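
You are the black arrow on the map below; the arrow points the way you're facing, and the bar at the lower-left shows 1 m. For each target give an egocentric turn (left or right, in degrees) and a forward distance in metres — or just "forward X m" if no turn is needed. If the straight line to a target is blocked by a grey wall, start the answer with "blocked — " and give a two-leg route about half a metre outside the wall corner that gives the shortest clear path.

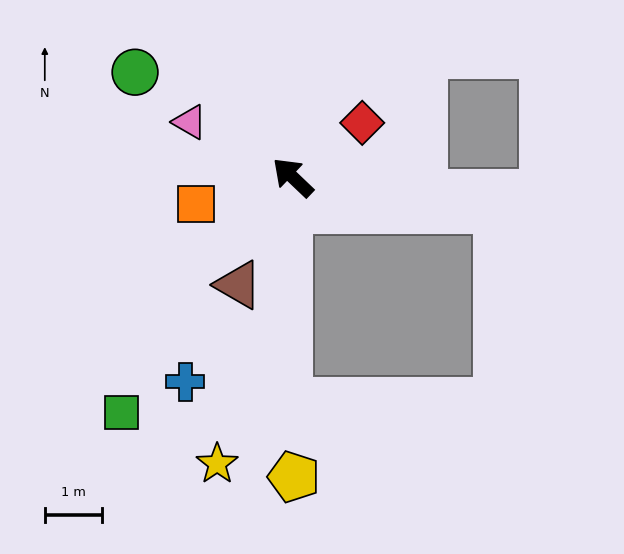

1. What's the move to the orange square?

turn left 59°, forward 1.7 m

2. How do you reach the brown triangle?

turn left 107°, forward 2.1 m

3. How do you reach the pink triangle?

turn left 15°, forward 2.0 m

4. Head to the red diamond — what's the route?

turn right 98°, forward 1.5 m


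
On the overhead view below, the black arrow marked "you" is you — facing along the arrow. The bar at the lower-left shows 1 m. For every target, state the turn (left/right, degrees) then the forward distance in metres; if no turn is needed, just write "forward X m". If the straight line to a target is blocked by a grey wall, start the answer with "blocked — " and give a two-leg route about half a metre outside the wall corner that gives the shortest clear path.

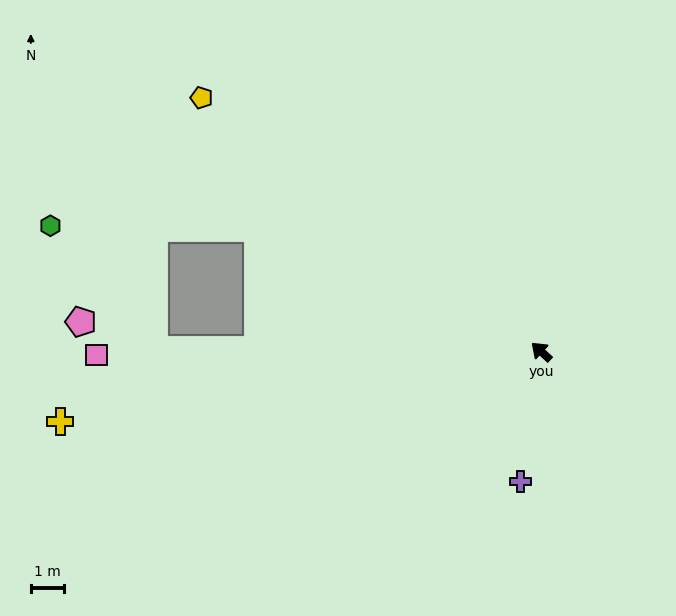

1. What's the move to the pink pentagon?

blocked — turn left 42°, forward 11.8 m, then turn right 20°, forward 2.4 m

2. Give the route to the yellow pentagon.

turn left 6°, forward 12.9 m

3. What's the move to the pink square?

turn left 43°, forward 13.5 m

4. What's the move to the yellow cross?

turn left 51°, forward 14.8 m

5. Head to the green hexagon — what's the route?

blocked — turn left 19°, forward 9.4 m, then turn left 23°, forward 6.3 m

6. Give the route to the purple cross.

turn left 123°, forward 4.0 m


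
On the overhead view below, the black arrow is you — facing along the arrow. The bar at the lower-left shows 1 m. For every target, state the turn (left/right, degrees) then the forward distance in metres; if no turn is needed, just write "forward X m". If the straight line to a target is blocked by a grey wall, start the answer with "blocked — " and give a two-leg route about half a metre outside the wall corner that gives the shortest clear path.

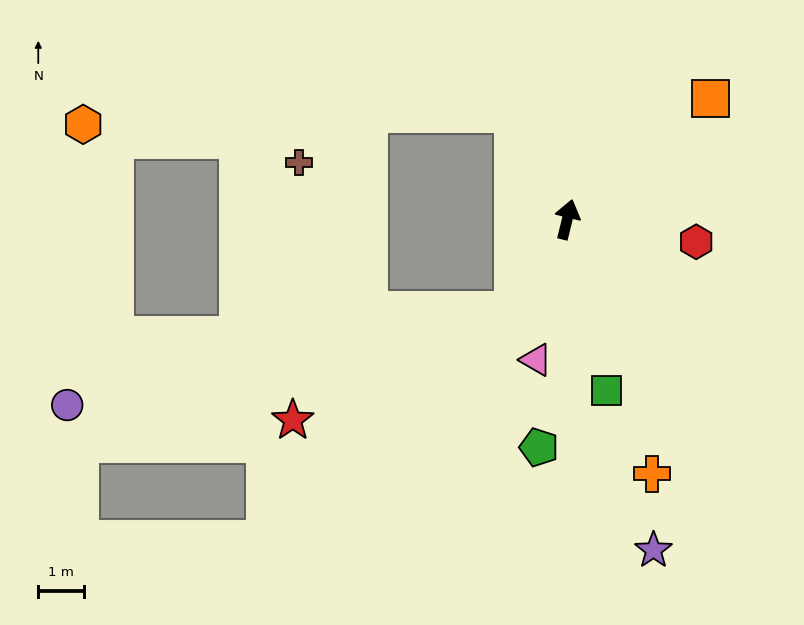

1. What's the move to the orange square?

turn right 36°, forward 4.1 m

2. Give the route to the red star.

blocked — turn left 163°, forward 2.3 m, then turn right 33°, forward 5.4 m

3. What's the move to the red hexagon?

turn right 86°, forward 2.8 m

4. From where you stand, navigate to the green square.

turn right 153°, forward 3.8 m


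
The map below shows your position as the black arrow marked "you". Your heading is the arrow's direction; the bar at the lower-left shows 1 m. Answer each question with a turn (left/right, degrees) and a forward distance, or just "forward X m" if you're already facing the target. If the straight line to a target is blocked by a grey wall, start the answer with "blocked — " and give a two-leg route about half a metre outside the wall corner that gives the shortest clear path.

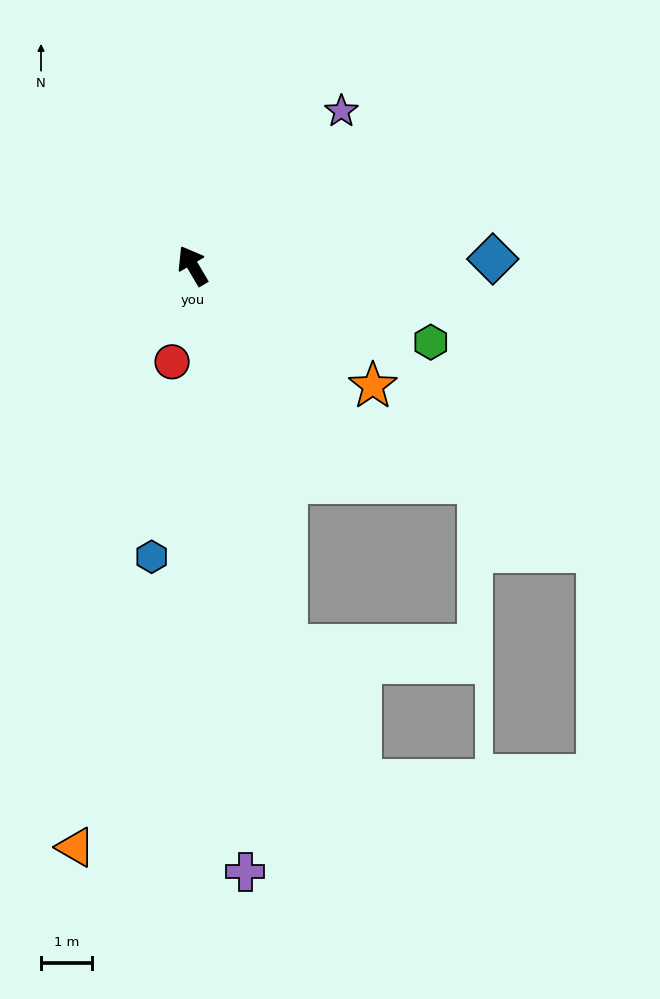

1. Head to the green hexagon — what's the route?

turn right 138°, forward 4.9 m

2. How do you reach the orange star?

turn right 154°, forward 4.3 m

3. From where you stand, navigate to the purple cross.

turn left 154°, forward 12.0 m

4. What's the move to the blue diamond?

turn right 119°, forward 5.9 m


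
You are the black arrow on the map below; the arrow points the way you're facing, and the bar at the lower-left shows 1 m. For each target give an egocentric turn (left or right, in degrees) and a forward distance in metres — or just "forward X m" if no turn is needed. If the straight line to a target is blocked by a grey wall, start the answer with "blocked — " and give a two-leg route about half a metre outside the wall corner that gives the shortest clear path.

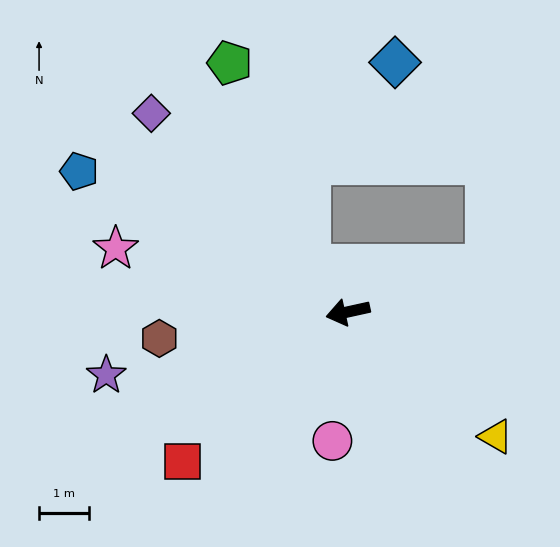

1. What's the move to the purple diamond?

turn right 58°, forward 5.6 m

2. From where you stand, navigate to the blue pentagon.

turn right 40°, forward 6.1 m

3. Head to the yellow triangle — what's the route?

turn left 127°, forward 3.9 m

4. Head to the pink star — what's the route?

turn right 28°, forward 4.8 m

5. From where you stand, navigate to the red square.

turn left 30°, forward 4.5 m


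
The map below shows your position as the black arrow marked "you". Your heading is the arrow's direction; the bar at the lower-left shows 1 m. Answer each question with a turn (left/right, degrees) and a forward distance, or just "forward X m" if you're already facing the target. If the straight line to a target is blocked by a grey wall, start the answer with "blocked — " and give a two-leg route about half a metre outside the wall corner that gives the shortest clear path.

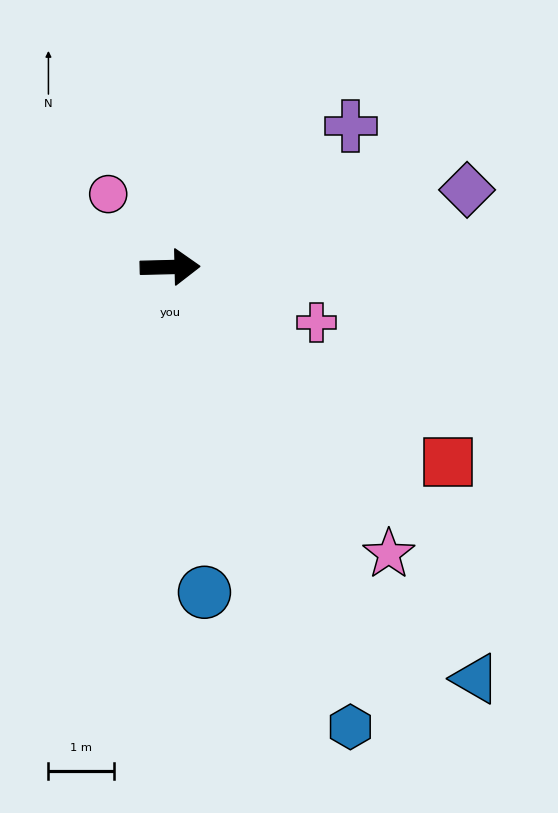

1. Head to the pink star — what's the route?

turn right 54°, forward 5.5 m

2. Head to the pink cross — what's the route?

turn right 22°, forward 2.4 m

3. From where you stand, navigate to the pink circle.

turn left 129°, forward 1.5 m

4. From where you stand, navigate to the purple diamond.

turn left 13°, forward 4.7 m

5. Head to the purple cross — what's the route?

turn left 37°, forward 3.5 m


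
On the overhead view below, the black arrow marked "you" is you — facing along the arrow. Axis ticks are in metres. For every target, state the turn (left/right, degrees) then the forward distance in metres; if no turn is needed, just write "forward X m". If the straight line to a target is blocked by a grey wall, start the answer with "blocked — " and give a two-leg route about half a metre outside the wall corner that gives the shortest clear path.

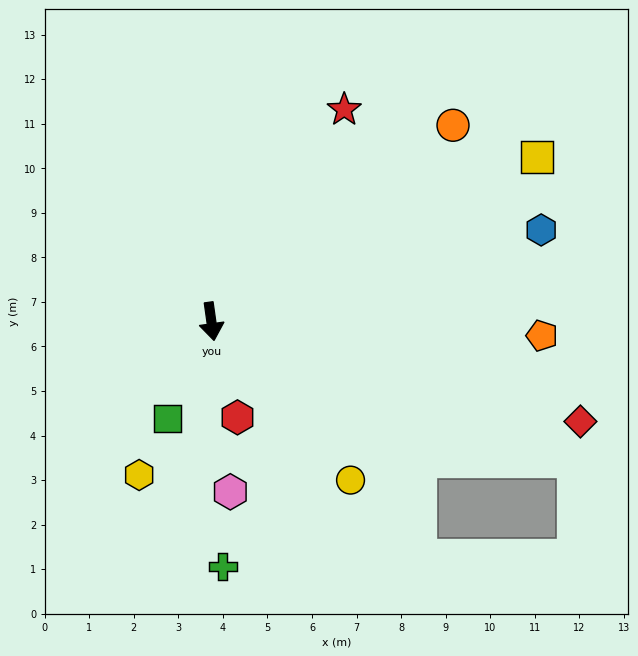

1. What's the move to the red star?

turn left 140°, forward 5.6 m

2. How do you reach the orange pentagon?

turn left 80°, forward 7.4 m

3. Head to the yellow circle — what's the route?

turn left 33°, forward 4.7 m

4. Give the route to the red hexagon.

turn left 7°, forward 2.2 m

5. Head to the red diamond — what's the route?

turn left 67°, forward 8.6 m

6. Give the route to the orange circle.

turn left 121°, forward 7.0 m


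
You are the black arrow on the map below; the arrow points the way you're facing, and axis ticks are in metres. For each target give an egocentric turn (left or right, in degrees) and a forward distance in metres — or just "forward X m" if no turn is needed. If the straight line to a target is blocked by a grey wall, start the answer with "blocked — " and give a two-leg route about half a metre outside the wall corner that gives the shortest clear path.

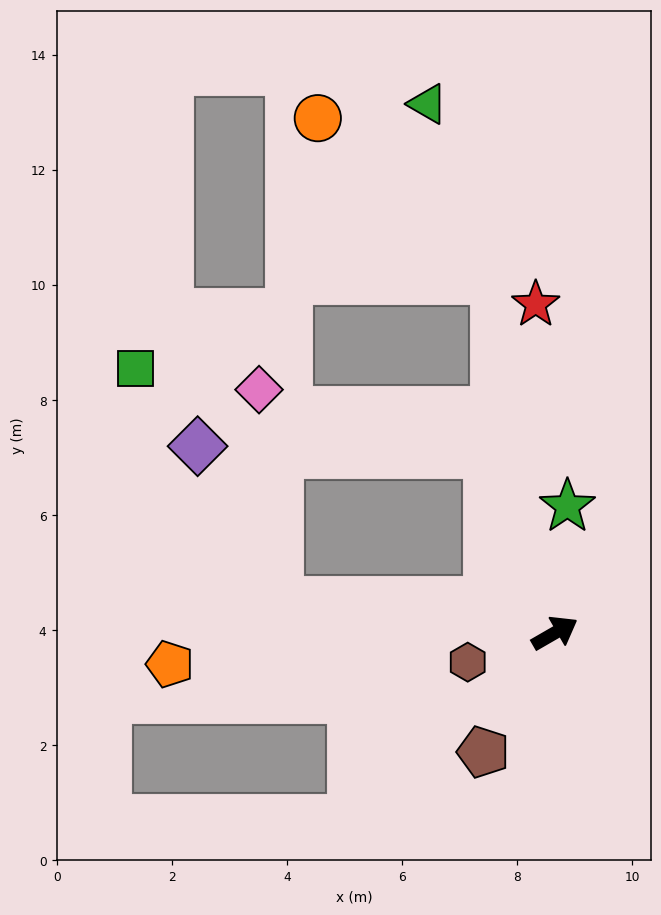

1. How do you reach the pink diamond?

blocked — turn left 143°, forward 4.8 m, then turn right 78°, forward 3.7 m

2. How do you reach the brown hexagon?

turn left 169°, forward 1.6 m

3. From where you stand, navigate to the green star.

turn left 54°, forward 2.2 m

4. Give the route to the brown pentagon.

turn right 151°, forward 2.4 m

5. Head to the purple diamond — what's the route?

blocked — turn left 143°, forward 4.8 m, then turn right 55°, forward 3.0 m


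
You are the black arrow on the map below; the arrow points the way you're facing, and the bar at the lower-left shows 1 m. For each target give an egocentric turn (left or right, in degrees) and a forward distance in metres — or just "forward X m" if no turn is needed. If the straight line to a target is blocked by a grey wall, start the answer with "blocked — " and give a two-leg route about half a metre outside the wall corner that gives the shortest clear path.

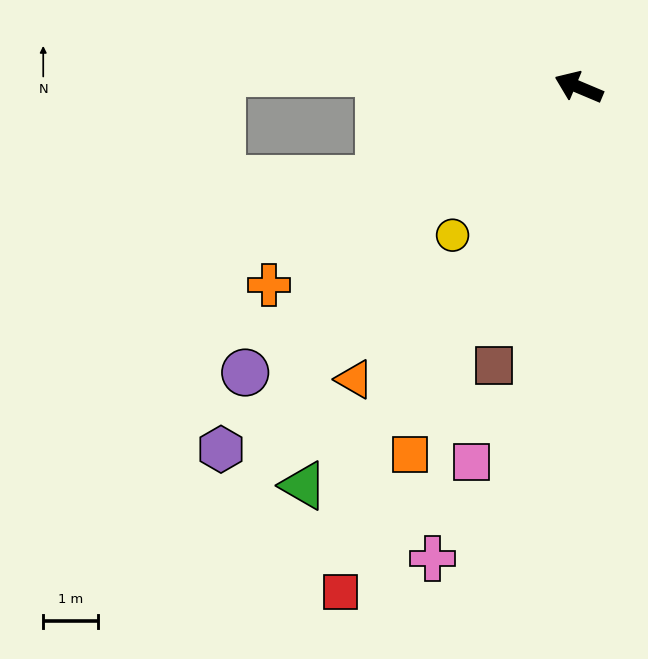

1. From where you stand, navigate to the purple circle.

turn left 63°, forward 8.0 m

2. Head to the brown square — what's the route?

turn left 96°, forward 5.3 m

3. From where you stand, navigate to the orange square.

turn left 88°, forward 7.4 m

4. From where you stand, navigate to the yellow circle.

turn left 72°, forward 3.6 m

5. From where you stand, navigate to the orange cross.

turn left 55°, forward 6.7 m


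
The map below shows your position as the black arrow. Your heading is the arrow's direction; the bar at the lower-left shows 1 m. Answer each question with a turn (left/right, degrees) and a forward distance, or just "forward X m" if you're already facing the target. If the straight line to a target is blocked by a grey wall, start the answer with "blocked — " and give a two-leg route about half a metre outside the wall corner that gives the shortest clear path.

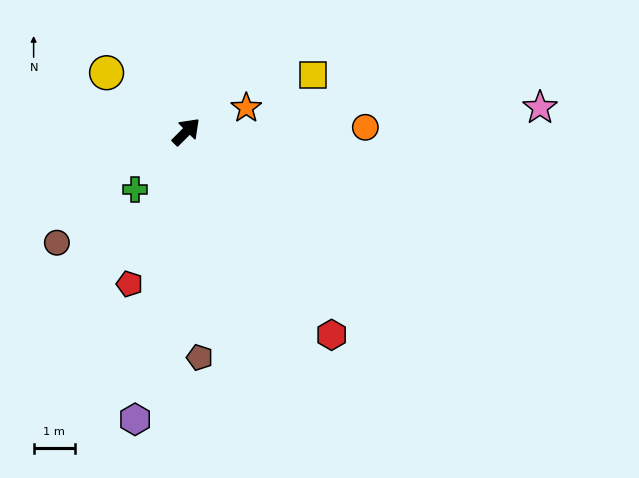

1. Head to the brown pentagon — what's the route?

turn right 132°, forward 5.5 m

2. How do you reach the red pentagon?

turn right 155°, forward 4.0 m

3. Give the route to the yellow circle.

turn left 98°, forward 2.4 m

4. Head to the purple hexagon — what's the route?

turn right 145°, forward 7.1 m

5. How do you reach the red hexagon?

turn right 99°, forward 6.1 m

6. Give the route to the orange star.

turn right 23°, forward 1.6 m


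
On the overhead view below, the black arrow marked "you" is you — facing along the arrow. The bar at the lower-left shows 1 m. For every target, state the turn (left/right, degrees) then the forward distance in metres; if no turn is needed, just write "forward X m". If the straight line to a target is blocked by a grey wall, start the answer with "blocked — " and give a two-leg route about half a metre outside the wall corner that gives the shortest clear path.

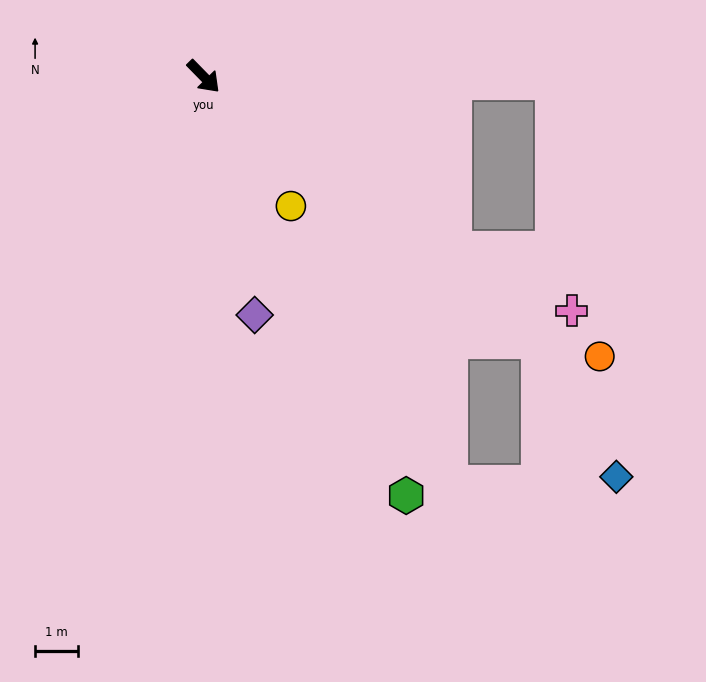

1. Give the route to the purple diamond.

turn right 32°, forward 5.7 m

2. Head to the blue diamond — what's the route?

blocked — turn left 7°, forward 10.0 m, then turn right 22°, forward 3.6 m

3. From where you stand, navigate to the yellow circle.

turn right 10°, forward 3.6 m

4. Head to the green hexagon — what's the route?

turn right 19°, forward 10.9 m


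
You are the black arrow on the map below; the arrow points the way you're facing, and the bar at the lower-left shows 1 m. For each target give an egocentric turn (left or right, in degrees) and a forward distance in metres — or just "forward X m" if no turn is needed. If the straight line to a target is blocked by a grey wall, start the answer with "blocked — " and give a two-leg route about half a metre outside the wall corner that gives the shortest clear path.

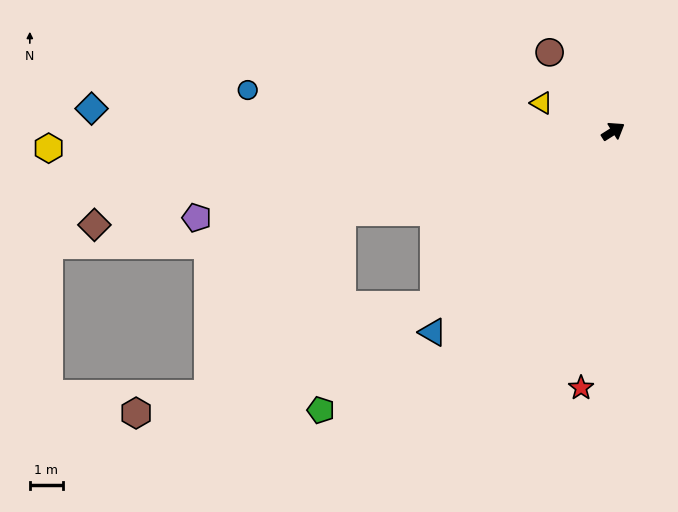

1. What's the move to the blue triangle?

turn right 164°, forward 8.2 m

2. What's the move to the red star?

turn right 129°, forward 7.8 m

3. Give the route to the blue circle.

turn left 141°, forward 11.1 m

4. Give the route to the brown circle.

turn left 97°, forward 3.1 m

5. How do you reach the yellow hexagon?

turn left 149°, forward 17.1 m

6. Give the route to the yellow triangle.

turn left 126°, forward 2.3 m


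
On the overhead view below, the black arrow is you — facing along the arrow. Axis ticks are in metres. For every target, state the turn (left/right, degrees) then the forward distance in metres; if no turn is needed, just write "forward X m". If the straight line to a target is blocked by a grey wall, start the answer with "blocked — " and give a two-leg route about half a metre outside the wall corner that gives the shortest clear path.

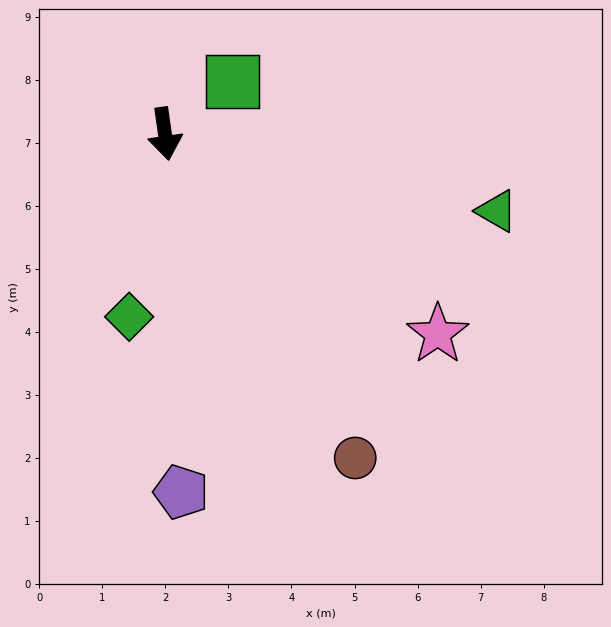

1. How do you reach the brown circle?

turn left 22°, forward 6.0 m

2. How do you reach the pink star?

turn left 46°, forward 5.4 m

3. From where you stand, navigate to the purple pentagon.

turn right 5°, forward 5.7 m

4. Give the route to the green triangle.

turn left 69°, forward 5.4 m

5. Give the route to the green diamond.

turn right 19°, forward 3.0 m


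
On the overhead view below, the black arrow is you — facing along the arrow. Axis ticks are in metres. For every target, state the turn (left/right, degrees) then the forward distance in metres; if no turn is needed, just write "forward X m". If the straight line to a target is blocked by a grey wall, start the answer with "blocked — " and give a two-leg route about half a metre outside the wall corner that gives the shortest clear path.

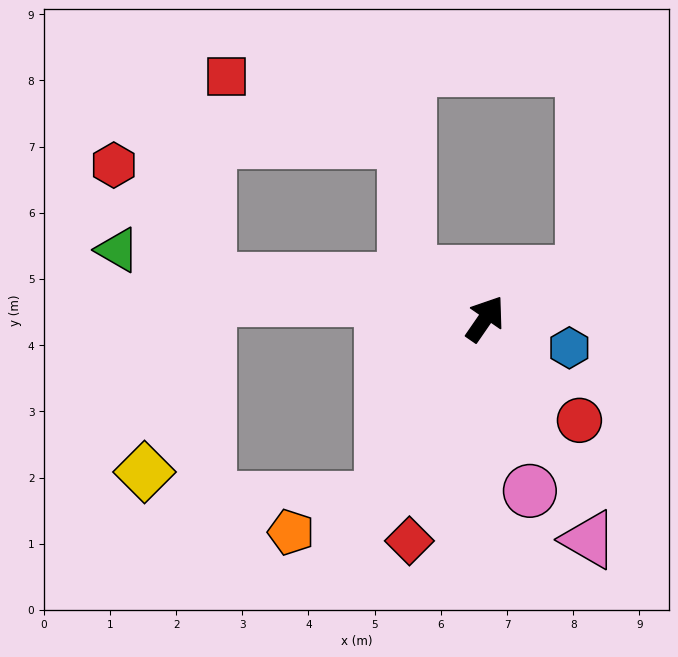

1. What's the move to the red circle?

turn right 103°, forward 2.1 m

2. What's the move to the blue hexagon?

turn right 75°, forward 1.3 m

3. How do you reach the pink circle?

turn right 131°, forward 2.7 m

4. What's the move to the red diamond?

turn right 164°, forward 3.5 m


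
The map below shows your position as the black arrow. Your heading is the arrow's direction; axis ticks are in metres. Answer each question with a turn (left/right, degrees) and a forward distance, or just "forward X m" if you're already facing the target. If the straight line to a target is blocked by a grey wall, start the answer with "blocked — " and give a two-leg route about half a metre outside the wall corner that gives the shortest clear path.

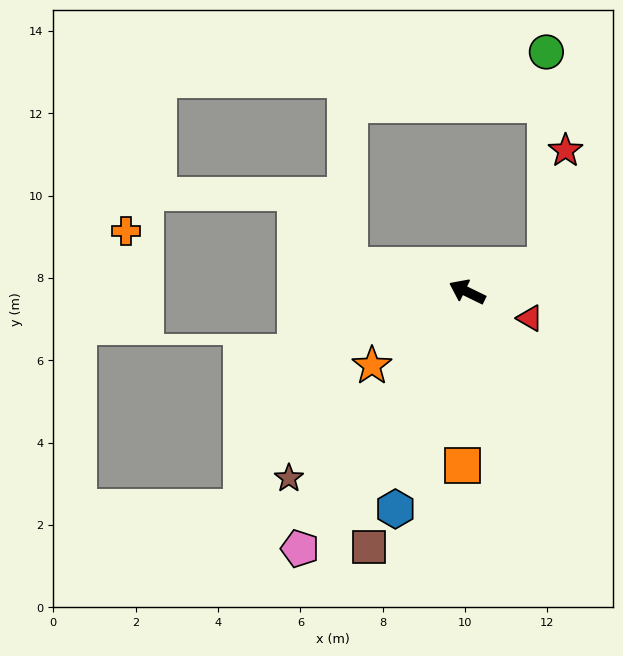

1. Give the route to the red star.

blocked — turn right 134°, forward 2.0 m, then turn left 60°, forward 2.8 m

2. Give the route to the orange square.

turn left 115°, forward 4.2 m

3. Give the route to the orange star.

turn left 64°, forward 2.9 m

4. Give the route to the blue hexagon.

turn left 98°, forward 5.6 m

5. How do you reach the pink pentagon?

turn left 83°, forward 7.4 m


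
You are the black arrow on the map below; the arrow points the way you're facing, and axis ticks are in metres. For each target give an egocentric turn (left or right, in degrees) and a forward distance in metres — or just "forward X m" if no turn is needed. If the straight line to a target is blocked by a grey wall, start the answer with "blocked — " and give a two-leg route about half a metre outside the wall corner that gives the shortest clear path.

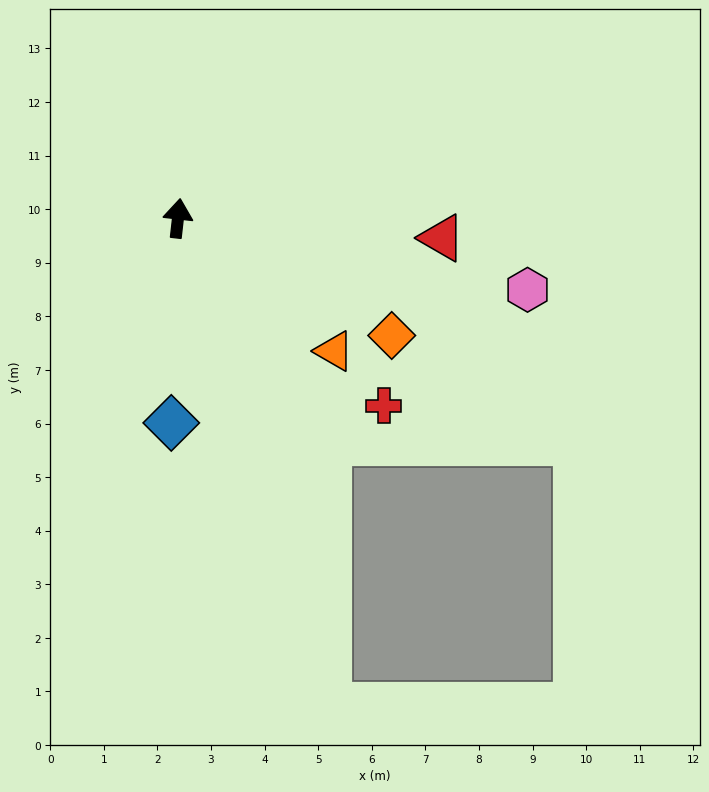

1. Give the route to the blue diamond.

turn right 175°, forward 3.8 m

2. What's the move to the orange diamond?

turn right 112°, forward 4.6 m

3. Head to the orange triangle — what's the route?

turn right 124°, forward 3.8 m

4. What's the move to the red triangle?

turn right 88°, forward 4.9 m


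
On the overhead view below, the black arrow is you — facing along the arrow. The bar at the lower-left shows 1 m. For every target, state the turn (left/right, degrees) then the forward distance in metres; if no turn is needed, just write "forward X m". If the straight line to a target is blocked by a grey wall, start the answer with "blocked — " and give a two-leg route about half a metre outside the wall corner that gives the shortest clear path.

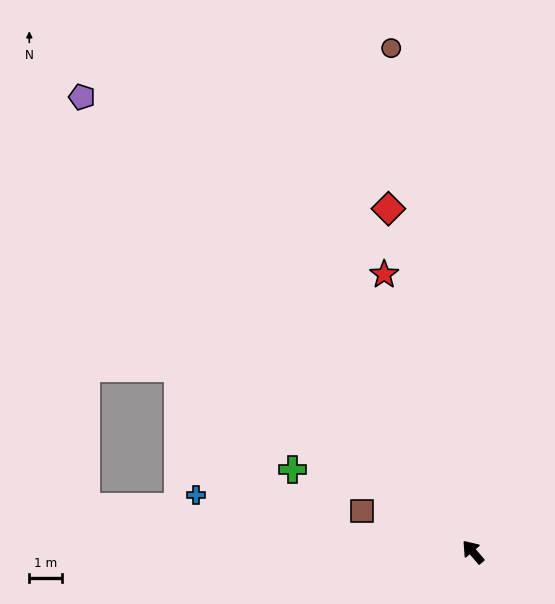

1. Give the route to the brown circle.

turn right 31°, forward 15.6 m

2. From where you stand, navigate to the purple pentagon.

forward 18.3 m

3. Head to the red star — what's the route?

turn right 23°, forward 8.9 m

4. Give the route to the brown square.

turn left 29°, forward 3.6 m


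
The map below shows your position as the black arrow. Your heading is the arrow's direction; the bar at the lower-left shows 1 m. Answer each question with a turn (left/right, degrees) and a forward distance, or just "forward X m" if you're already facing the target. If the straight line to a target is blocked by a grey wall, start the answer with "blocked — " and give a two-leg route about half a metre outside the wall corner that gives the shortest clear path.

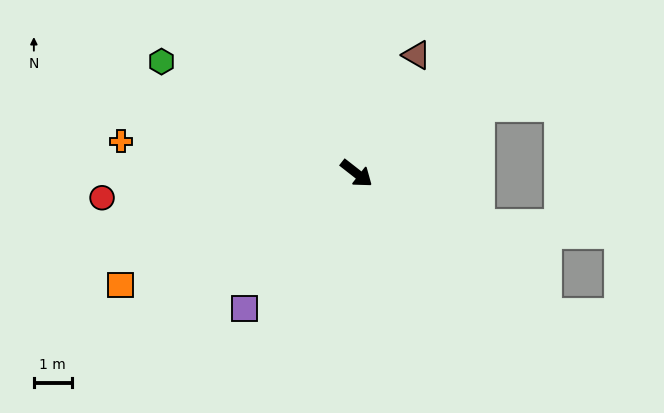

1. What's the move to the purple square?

turn right 92°, forward 4.6 m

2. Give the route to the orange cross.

turn right 150°, forward 6.3 m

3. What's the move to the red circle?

turn right 136°, forward 6.8 m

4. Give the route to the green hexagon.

turn right 172°, forward 5.9 m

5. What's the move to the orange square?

turn right 117°, forward 6.9 m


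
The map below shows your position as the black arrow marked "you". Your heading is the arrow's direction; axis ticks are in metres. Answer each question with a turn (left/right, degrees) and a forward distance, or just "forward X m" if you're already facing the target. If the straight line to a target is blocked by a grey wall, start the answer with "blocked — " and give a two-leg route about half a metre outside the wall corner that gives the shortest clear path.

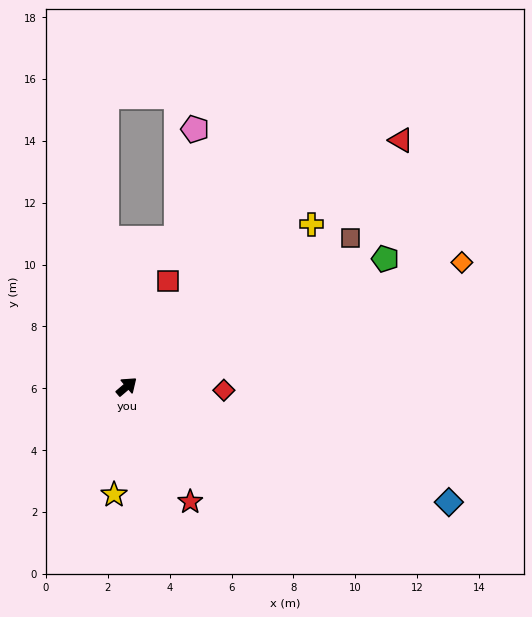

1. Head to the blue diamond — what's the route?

turn right 60°, forward 11.1 m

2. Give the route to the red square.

turn left 28°, forward 3.7 m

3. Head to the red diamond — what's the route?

turn right 43°, forward 3.1 m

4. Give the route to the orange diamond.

turn right 20°, forward 11.6 m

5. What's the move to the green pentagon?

turn right 14°, forward 9.3 m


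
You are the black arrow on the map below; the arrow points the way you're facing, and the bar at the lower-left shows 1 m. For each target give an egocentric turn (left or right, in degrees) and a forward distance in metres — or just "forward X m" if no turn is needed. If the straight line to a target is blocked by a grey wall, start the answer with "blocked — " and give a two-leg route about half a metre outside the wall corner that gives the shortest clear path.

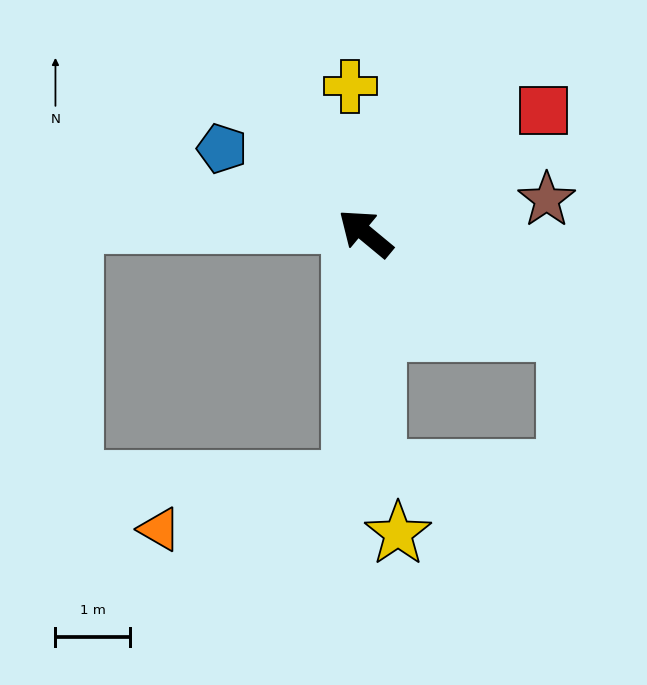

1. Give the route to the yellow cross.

turn right 44°, forward 2.0 m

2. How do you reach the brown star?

turn right 130°, forward 2.5 m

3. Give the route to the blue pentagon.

turn left 9°, forward 2.2 m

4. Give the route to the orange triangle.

blocked — turn left 127°, forward 3.3 m, then turn right 74°, forward 2.7 m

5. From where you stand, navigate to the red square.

turn right 106°, forward 2.9 m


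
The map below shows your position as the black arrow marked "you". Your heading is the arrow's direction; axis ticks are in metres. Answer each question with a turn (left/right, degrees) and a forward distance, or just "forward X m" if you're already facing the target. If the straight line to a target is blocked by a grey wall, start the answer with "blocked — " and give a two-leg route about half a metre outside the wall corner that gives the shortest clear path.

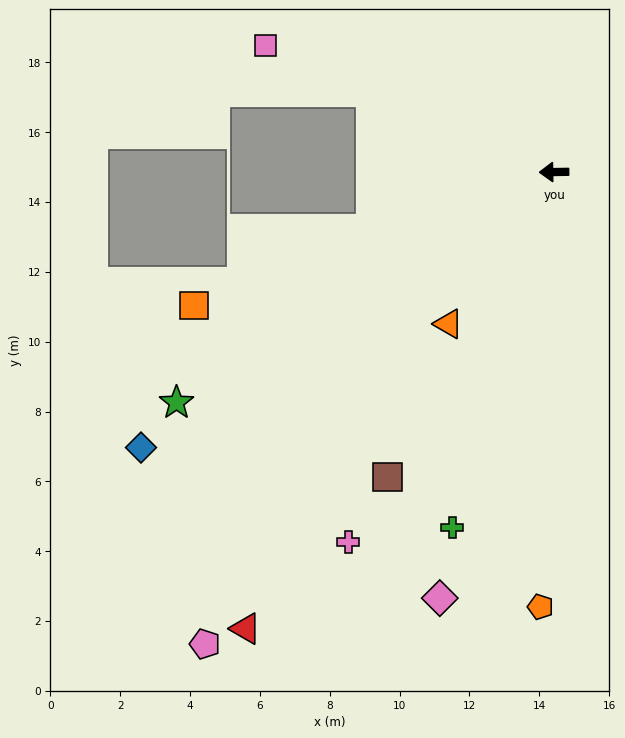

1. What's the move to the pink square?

turn right 25°, forward 9.0 m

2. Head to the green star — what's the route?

turn left 30°, forward 12.7 m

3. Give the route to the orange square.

turn left 19°, forward 11.0 m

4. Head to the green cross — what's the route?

turn left 73°, forward 10.6 m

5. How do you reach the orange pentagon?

turn left 87°, forward 12.5 m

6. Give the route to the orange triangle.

turn left 54°, forward 5.3 m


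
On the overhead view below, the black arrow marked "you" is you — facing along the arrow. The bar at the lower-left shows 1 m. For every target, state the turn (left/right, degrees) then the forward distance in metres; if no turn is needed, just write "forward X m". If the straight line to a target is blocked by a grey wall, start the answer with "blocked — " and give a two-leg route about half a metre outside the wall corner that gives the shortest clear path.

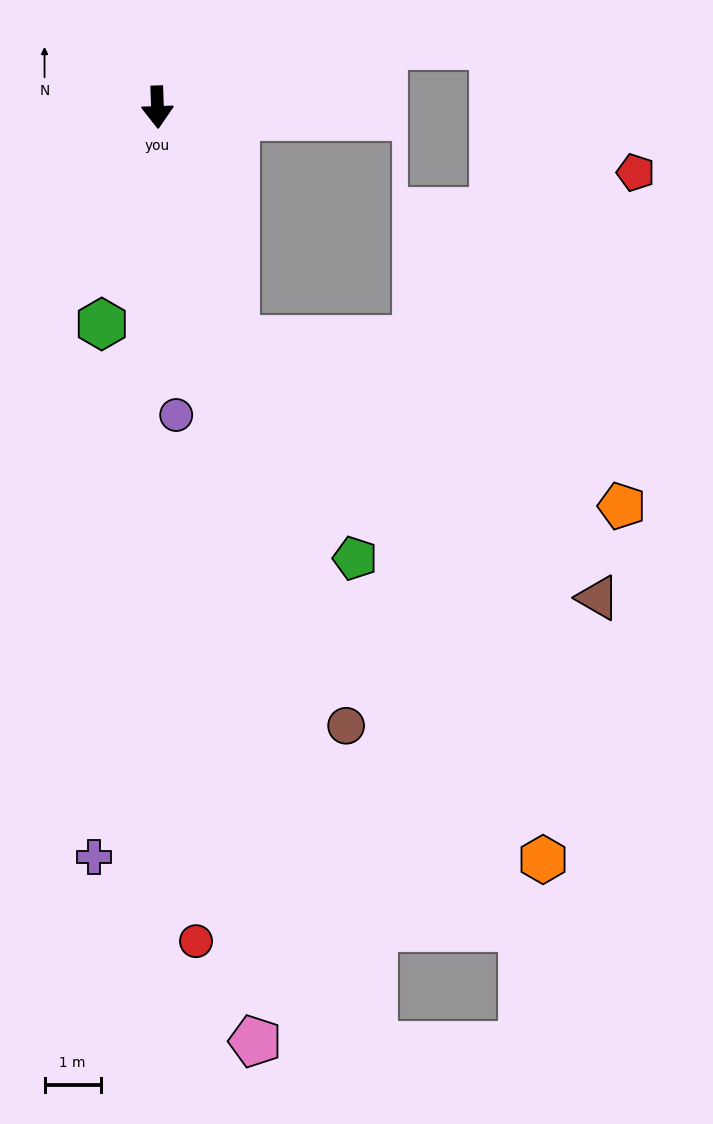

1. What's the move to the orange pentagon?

blocked — turn left 17°, forward 4.4 m, then turn left 48°, forward 7.5 m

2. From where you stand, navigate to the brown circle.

turn left 15°, forward 11.5 m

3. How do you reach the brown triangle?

blocked — turn left 17°, forward 4.4 m, then turn left 36°, forward 7.9 m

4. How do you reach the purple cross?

turn right 7°, forward 13.4 m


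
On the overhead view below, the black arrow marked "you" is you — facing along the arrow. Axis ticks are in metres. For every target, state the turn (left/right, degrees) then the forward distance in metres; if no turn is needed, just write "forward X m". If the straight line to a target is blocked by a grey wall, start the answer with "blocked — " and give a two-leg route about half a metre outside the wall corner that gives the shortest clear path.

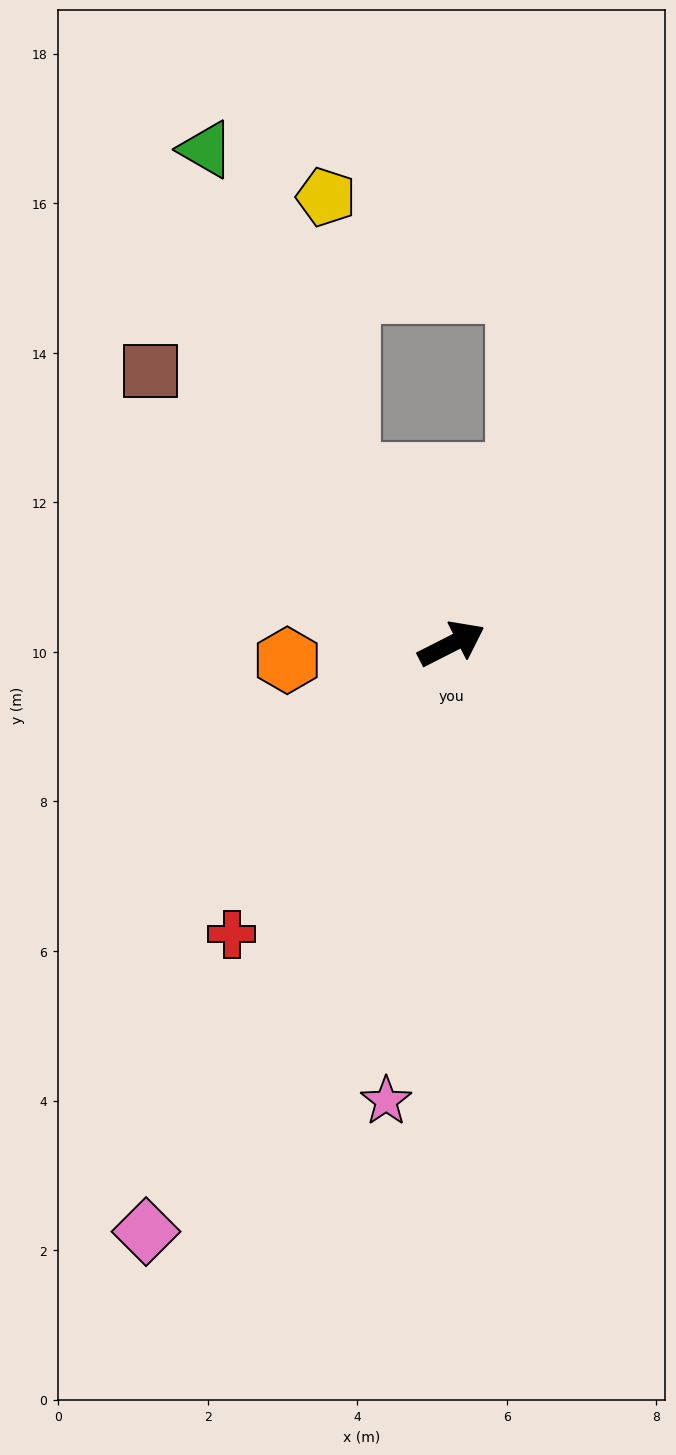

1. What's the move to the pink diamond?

turn right 144°, forward 8.9 m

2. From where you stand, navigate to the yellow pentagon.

blocked — turn left 94°, forward 2.6 m, then turn right 26°, forward 3.7 m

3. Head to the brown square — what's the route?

turn left 111°, forward 5.4 m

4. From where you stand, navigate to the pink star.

turn right 125°, forward 6.2 m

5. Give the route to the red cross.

turn right 154°, forward 4.9 m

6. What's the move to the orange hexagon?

turn left 159°, forward 2.2 m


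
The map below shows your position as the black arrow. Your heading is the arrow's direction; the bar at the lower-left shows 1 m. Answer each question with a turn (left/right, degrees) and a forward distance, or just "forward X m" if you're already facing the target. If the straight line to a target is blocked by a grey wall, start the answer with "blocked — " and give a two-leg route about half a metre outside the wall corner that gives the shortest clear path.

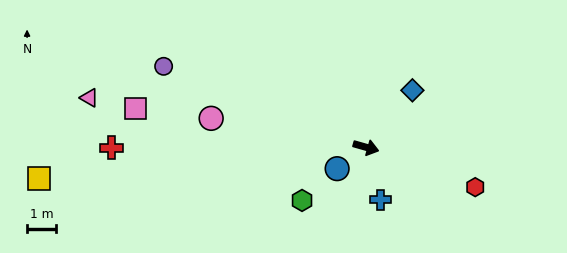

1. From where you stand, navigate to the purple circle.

turn left 174°, forward 7.6 m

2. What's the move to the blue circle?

turn right 128°, forward 1.2 m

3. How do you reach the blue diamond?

turn left 67°, forward 2.5 m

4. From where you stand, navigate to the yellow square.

turn right 159°, forward 11.4 m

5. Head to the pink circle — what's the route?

turn right 175°, forward 5.5 m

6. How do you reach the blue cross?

turn right 59°, forward 1.9 m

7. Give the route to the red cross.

turn right 164°, forward 8.8 m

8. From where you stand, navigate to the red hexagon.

turn right 4°, forward 4.0 m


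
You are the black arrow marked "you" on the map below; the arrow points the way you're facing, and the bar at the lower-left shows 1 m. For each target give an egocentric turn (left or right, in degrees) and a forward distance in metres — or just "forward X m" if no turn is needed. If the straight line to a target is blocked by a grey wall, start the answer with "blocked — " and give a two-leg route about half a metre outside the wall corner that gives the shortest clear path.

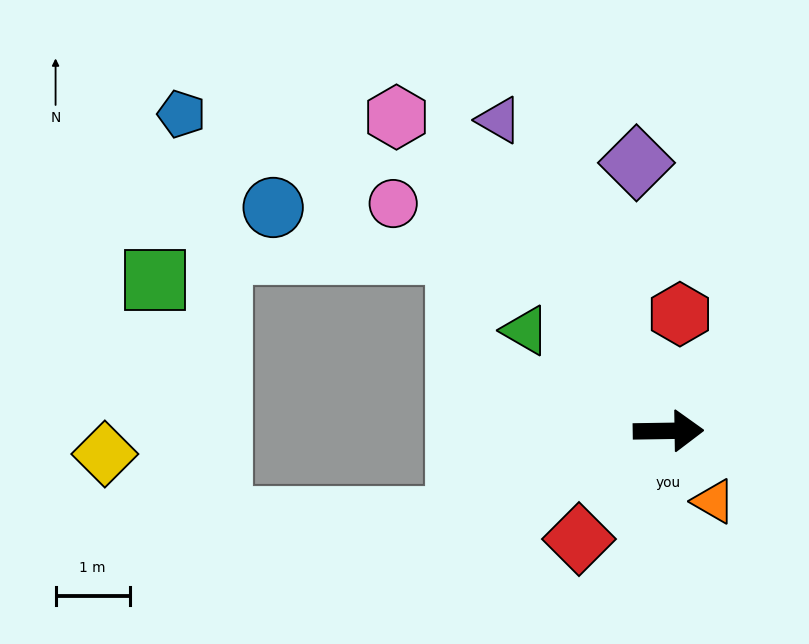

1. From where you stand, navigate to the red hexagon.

turn left 84°, forward 1.6 m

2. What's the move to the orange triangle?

turn right 58°, forward 1.1 m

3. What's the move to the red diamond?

turn right 130°, forward 1.9 m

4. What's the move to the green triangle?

turn left 144°, forward 2.4 m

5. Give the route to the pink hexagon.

turn left 130°, forward 5.6 m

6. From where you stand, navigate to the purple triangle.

turn left 118°, forward 4.8 m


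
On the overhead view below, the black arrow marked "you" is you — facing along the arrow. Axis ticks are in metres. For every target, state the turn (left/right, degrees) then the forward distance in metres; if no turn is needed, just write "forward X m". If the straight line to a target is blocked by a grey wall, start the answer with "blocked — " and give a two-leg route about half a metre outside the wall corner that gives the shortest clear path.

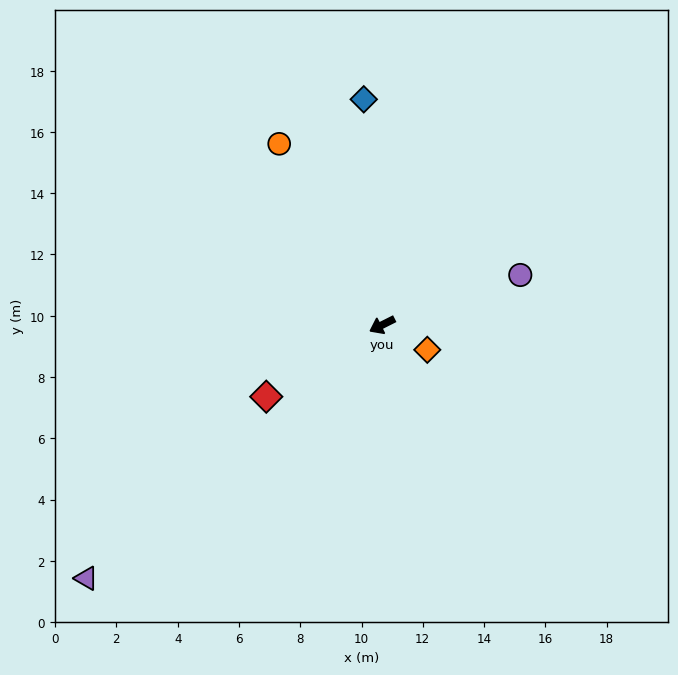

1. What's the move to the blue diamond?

turn right 112°, forward 7.4 m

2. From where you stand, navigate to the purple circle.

turn left 173°, forward 4.8 m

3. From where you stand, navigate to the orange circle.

turn right 87°, forward 6.8 m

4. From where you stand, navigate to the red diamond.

turn left 5°, forward 4.4 m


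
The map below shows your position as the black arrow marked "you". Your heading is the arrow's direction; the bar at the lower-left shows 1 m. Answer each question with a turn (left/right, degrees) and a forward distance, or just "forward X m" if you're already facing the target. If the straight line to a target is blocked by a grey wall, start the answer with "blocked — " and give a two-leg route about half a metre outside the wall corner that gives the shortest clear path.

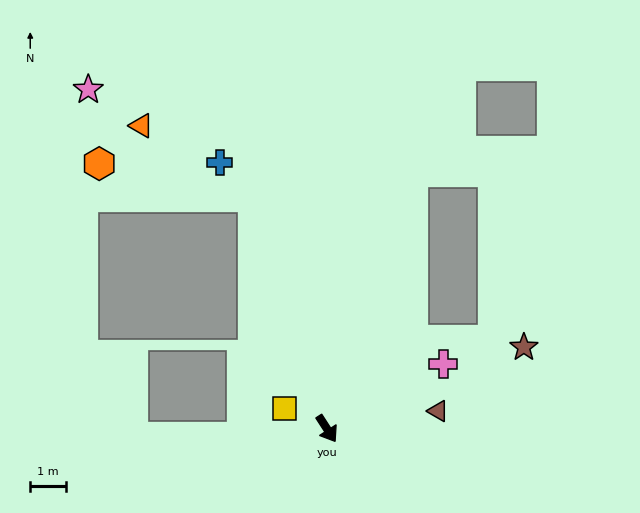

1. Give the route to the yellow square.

turn right 148°, forward 1.3 m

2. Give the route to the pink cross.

turn left 86°, forward 3.8 m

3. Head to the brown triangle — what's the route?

turn left 66°, forward 3.2 m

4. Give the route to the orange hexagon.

blocked — turn left 165°, forward 6.9 m, then turn left 60°, forward 4.4 m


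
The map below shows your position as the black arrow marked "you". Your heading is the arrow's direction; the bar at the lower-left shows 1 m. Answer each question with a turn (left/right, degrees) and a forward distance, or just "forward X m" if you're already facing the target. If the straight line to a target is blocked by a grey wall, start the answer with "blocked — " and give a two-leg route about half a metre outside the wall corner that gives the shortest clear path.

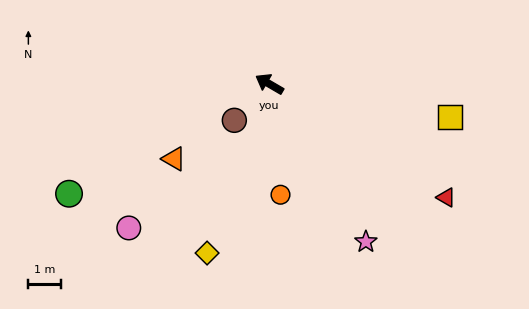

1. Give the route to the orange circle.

turn left 126°, forward 3.4 m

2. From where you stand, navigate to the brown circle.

turn left 76°, forward 1.6 m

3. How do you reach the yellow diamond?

turn left 100°, forward 5.6 m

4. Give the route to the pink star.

turn left 152°, forward 5.7 m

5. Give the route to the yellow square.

turn right 160°, forward 5.7 m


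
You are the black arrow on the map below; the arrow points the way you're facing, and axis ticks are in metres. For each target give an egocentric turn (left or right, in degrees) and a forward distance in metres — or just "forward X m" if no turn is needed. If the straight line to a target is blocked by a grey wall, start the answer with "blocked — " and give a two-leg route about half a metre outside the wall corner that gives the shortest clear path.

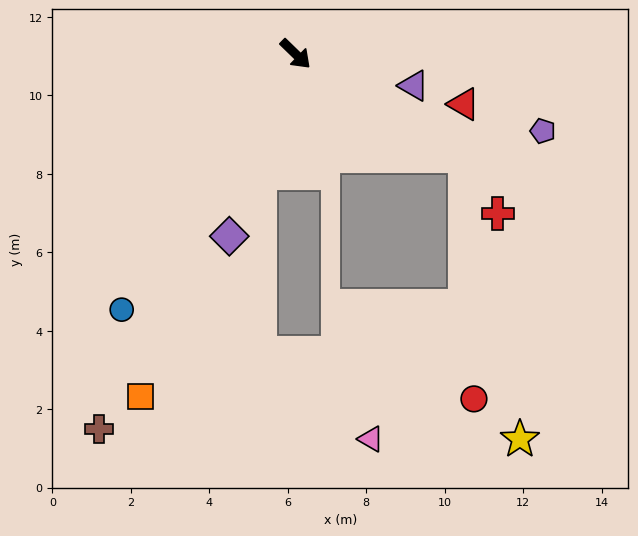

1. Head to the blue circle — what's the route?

turn right 80°, forward 7.9 m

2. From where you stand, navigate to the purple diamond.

turn right 66°, forward 4.9 m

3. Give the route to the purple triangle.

turn left 29°, forward 3.1 m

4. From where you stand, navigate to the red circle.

blocked — turn left 13°, forward 5.0 m, then turn right 57°, forward 6.2 m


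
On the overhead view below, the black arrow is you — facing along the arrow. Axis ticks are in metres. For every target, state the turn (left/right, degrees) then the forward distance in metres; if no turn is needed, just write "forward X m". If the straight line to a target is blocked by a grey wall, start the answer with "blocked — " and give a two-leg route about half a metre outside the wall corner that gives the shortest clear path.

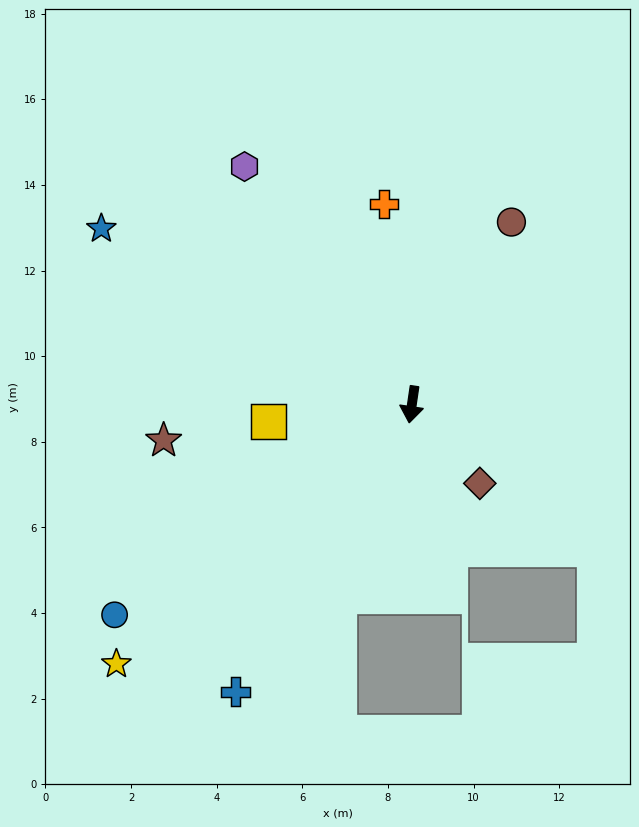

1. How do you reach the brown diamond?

turn left 49°, forward 2.4 m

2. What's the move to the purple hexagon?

turn right 137°, forward 6.8 m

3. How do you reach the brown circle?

turn left 160°, forward 4.9 m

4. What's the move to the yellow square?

turn right 75°, forward 3.4 m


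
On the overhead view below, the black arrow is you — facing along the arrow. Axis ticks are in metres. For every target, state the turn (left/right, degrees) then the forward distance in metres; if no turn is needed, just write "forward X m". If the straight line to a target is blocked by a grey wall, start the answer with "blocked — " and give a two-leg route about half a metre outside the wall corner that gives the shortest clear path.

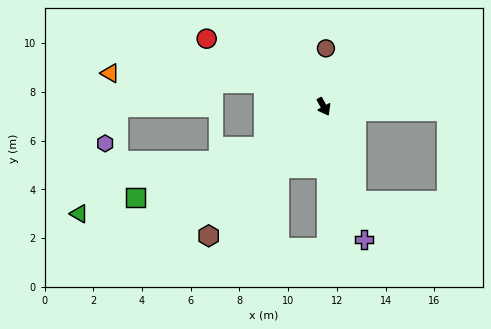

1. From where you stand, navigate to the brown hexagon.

turn right 71°, forward 7.1 m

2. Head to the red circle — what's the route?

turn right 149°, forward 5.6 m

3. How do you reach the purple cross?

turn right 12°, forward 5.7 m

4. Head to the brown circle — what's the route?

turn left 149°, forward 2.4 m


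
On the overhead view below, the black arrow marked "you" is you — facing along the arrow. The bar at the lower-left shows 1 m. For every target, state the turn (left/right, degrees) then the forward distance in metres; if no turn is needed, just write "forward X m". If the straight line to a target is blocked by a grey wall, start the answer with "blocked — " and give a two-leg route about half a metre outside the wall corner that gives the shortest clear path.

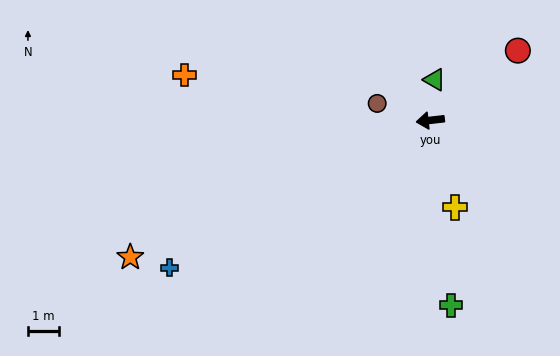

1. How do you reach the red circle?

turn right 148°, forward 3.6 m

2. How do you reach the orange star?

turn left 18°, forward 10.6 m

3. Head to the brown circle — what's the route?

turn right 24°, forward 1.8 m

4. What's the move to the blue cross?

turn left 23°, forward 9.6 m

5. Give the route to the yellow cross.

turn left 99°, forward 2.9 m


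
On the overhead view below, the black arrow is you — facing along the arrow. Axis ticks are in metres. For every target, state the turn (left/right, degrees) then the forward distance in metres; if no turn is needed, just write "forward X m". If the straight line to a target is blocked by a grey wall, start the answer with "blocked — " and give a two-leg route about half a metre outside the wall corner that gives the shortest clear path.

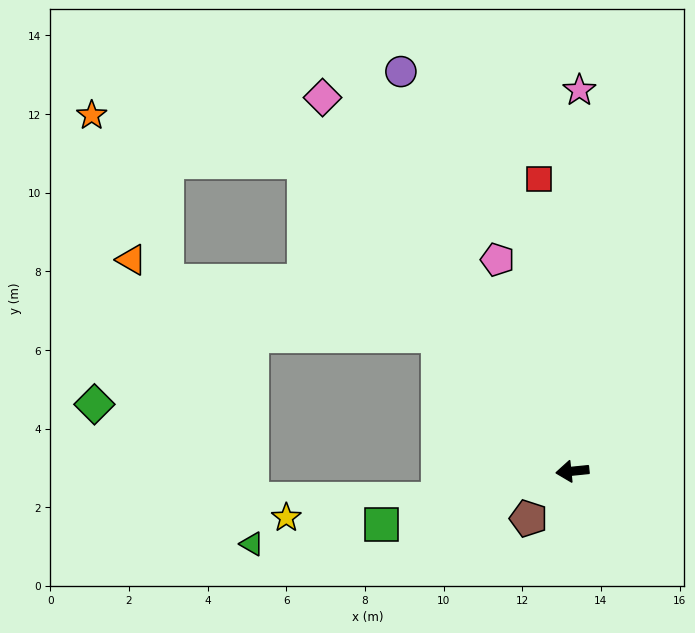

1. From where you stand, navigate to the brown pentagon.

turn left 41°, forward 1.6 m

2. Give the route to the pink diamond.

turn right 62°, forward 11.4 m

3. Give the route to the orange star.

blocked — turn right 55°, forward 10.4 m, then turn left 37°, forward 5.5 m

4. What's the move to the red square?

turn right 89°, forward 7.5 m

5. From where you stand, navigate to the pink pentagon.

turn right 76°, forward 5.7 m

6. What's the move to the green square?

turn left 10°, forward 5.0 m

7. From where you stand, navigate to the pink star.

turn right 97°, forward 9.7 m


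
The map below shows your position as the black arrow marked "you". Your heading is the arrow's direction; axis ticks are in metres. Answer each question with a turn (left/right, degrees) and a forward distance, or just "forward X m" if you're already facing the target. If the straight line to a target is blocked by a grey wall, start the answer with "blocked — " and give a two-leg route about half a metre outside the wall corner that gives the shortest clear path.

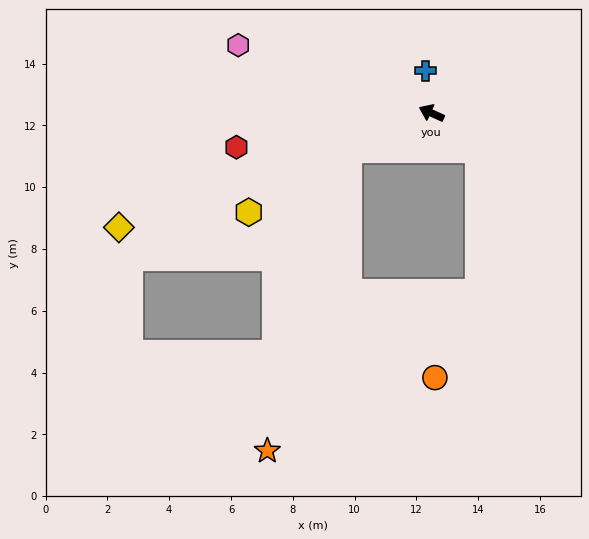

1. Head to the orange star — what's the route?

blocked — turn left 48°, forward 2.9 m, then turn left 51°, forward 10.1 m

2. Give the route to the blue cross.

turn right 58°, forward 1.4 m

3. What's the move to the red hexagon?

turn left 34°, forward 6.4 m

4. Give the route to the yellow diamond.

turn left 44°, forward 10.8 m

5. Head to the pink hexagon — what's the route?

turn left 5°, forward 6.6 m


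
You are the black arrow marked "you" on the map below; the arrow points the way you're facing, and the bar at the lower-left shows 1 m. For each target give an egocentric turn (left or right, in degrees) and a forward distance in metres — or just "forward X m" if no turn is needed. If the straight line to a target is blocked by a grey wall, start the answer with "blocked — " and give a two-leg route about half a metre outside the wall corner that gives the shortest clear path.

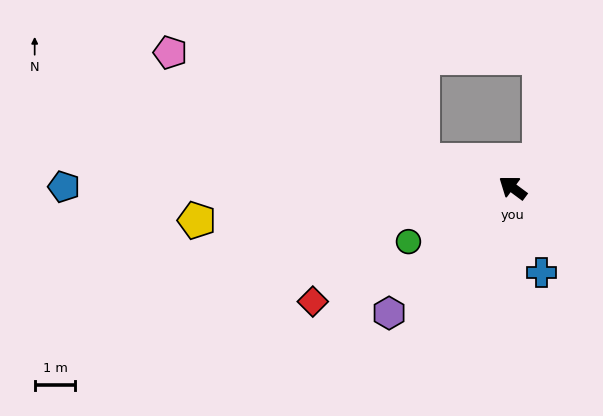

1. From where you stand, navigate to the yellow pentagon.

turn left 42°, forward 7.8 m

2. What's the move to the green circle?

turn left 64°, forward 2.9 m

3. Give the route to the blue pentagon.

turn left 36°, forward 11.1 m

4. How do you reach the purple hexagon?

turn left 82°, forward 4.3 m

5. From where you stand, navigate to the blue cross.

turn left 145°, forward 2.2 m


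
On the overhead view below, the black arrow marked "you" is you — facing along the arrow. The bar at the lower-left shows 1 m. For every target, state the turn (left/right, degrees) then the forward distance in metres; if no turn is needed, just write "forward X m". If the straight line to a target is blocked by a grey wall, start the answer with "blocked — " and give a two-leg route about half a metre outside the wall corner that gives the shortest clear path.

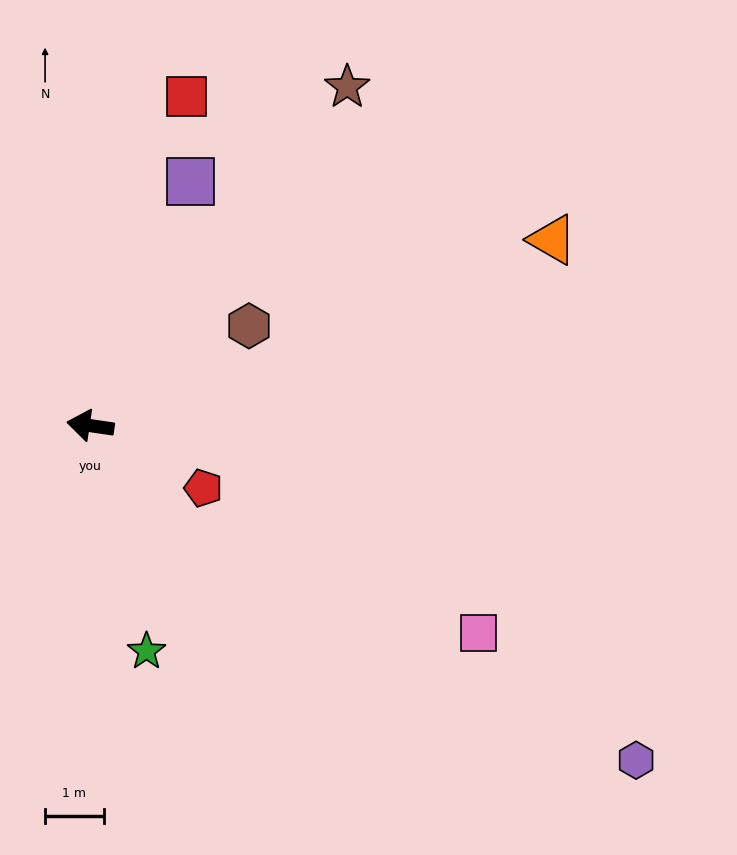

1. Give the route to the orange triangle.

turn right 150°, forward 8.5 m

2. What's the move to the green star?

turn left 112°, forward 4.0 m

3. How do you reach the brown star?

turn right 119°, forward 7.3 m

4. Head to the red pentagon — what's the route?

turn left 159°, forward 2.2 m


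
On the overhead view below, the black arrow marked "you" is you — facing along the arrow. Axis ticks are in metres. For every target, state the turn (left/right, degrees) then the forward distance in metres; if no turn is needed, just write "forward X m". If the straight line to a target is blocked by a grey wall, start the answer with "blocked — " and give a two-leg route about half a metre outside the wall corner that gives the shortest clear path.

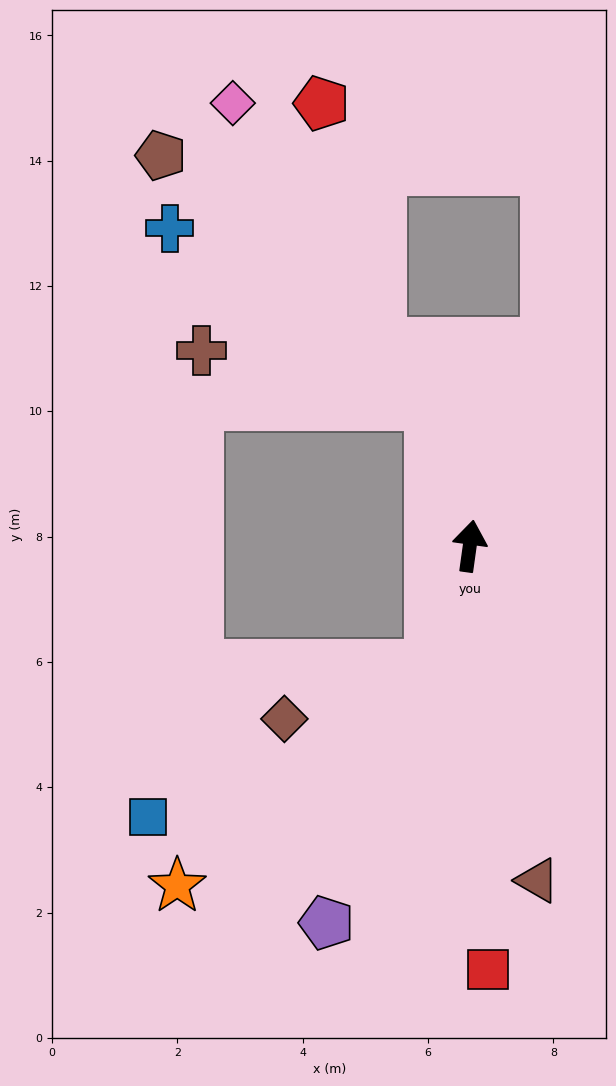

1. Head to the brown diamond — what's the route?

blocked — turn left 170°, forward 2.0 m, then turn right 52°, forward 2.5 m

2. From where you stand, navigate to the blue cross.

blocked — turn left 23°, forward 2.3 m, then turn left 41°, forward 5.0 m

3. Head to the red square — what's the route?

turn right 170°, forward 6.8 m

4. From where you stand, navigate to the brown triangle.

turn right 161°, forward 5.4 m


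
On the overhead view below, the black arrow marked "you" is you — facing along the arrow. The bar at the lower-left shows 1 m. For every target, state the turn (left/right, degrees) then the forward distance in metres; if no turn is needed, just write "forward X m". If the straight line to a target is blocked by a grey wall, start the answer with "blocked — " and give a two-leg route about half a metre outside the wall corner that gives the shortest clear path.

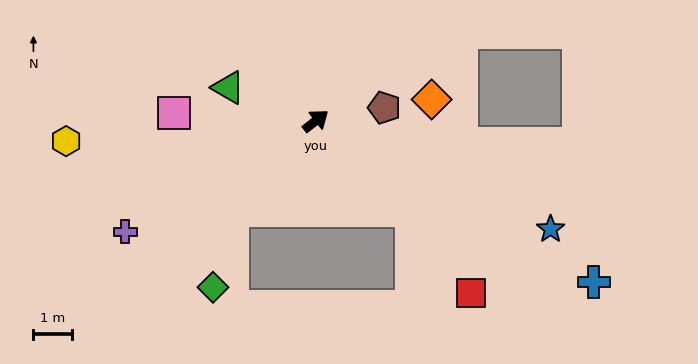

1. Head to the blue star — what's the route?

turn right 63°, forward 6.7 m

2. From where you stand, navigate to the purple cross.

turn left 172°, forward 5.8 m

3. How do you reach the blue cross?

turn right 68°, forward 8.4 m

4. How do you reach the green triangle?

turn left 121°, forward 2.4 m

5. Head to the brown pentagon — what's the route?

turn right 27°, forward 1.8 m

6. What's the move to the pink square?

turn left 139°, forward 3.7 m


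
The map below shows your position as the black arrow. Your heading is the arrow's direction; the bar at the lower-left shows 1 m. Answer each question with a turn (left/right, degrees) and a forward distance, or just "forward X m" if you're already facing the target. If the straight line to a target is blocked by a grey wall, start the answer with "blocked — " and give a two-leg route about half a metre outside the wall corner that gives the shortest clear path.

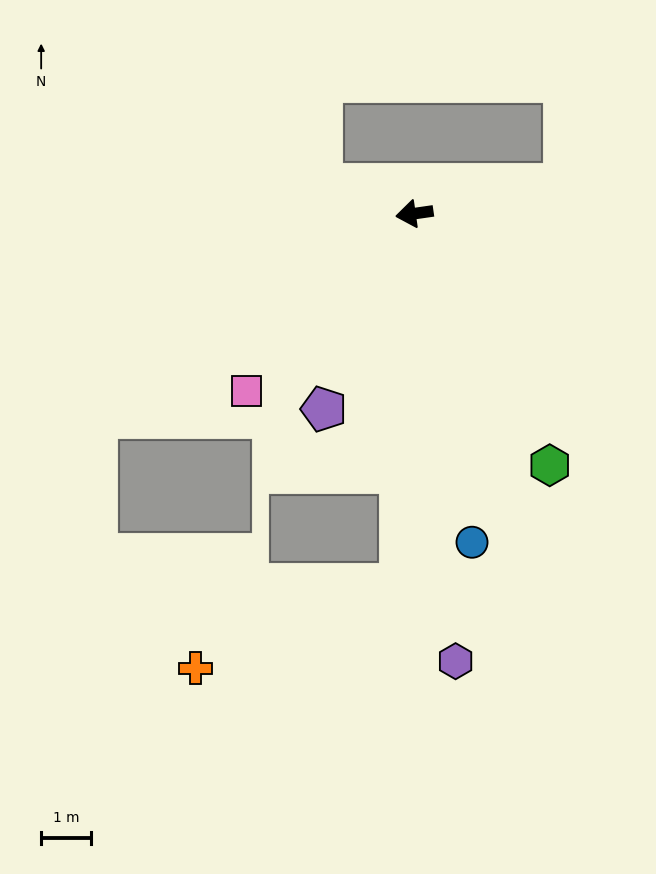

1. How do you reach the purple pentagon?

turn left 57°, forward 4.3 m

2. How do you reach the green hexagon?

turn left 110°, forward 5.7 m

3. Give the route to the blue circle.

turn left 92°, forward 6.6 m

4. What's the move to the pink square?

turn left 38°, forward 4.9 m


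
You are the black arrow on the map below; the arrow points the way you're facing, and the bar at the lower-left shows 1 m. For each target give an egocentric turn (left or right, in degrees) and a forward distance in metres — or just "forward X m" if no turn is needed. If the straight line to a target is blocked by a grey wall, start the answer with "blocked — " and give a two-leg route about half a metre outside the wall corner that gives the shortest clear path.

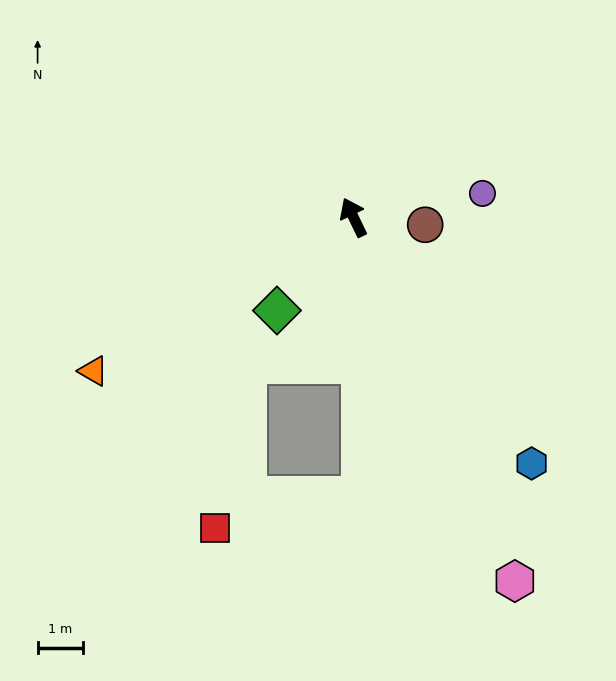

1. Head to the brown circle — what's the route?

turn right 122°, forward 1.6 m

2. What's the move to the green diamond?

turn left 115°, forward 2.6 m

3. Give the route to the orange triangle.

turn left 95°, forward 6.6 m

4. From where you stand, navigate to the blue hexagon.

turn right 170°, forward 6.6 m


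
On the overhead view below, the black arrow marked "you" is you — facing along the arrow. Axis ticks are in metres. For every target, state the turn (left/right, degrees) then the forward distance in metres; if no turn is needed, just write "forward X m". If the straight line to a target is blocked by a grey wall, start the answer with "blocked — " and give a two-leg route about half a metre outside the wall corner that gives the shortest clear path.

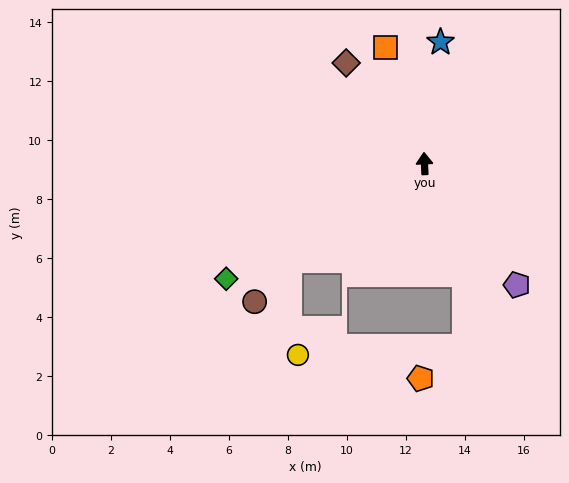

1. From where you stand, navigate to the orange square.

turn left 16°, forward 4.1 m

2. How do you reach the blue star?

turn right 10°, forward 4.1 m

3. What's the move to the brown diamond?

turn left 35°, forward 4.3 m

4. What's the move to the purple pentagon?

turn right 145°, forward 5.2 m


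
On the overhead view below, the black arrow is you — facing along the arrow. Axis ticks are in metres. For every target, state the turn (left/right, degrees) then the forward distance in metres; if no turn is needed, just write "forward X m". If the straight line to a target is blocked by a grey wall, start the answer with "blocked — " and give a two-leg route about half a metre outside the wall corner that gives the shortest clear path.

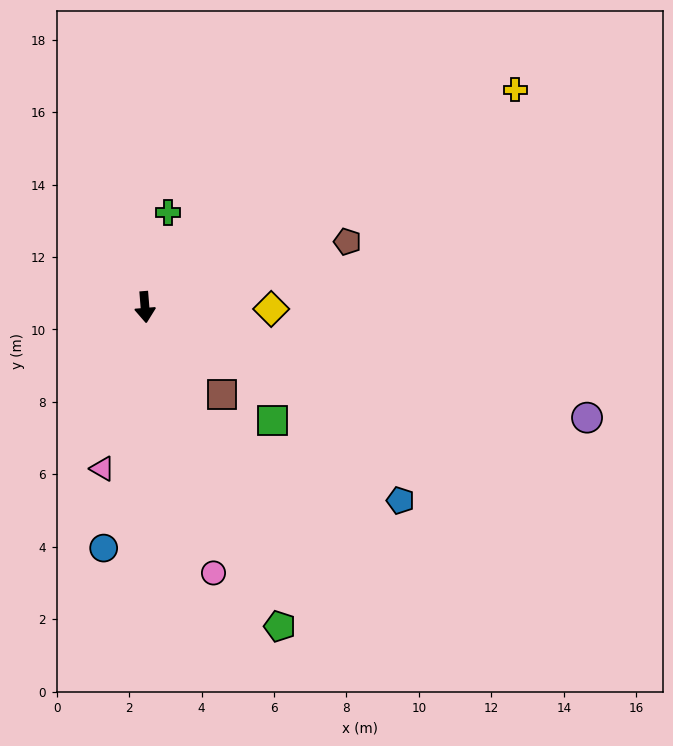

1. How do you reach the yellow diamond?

turn left 85°, forward 3.5 m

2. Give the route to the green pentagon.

turn left 18°, forward 9.6 m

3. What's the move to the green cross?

turn left 162°, forward 2.7 m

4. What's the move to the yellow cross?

turn left 116°, forward 11.9 m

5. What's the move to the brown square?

turn left 37°, forward 3.2 m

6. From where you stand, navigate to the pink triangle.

turn right 19°, forward 4.6 m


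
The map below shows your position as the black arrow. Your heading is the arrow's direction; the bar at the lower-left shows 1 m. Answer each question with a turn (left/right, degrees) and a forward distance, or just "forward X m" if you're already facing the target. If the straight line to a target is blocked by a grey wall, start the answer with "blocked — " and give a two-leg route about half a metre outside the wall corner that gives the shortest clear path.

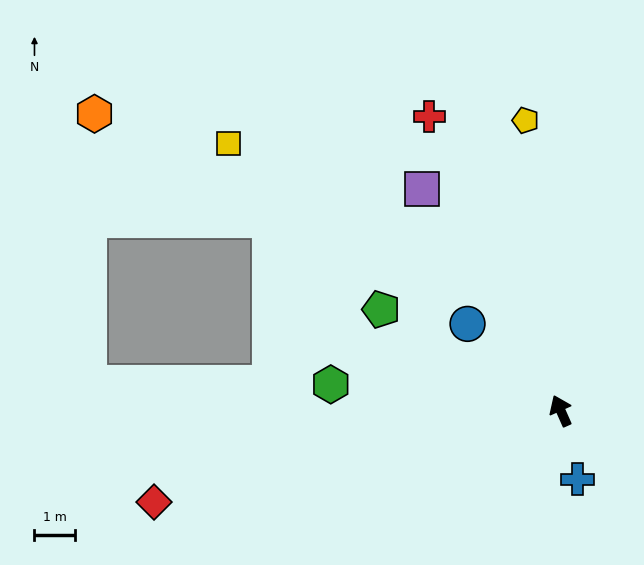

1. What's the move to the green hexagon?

turn left 60°, forward 5.7 m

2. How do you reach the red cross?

forward 7.9 m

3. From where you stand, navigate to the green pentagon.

turn left 37°, forward 5.0 m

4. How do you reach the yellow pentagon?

turn right 17°, forward 7.1 m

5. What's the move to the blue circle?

turn left 23°, forward 3.1 m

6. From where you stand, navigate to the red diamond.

turn left 79°, forward 10.2 m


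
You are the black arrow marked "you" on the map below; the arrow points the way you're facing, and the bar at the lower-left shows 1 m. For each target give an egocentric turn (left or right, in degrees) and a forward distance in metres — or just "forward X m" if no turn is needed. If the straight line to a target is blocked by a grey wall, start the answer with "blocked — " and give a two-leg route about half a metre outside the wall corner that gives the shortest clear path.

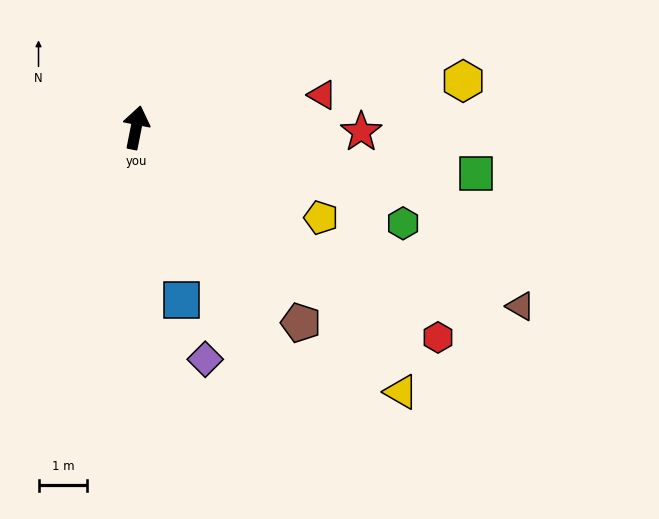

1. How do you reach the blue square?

turn right 154°, forward 3.7 m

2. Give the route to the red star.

turn right 80°, forward 4.6 m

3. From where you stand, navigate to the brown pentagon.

turn right 129°, forward 5.2 m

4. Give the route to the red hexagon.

turn right 114°, forward 7.5 m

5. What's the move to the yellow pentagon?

turn right 105°, forward 4.2 m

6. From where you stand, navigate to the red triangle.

turn right 69°, forward 3.9 m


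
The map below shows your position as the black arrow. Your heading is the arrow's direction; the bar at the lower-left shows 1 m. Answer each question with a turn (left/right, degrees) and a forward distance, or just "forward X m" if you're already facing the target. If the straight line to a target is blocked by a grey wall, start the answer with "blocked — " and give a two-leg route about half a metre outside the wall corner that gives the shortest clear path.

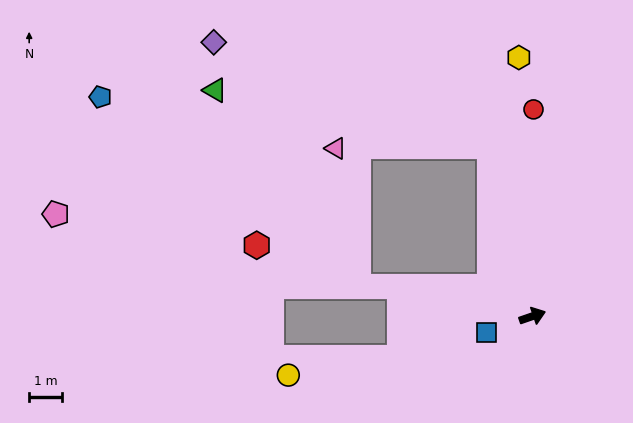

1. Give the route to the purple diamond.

blocked — turn left 85°, forward 5.4 m, then turn left 56°, forward 9.1 m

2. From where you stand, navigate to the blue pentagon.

blocked — turn left 85°, forward 5.4 m, then turn left 69°, forward 12.1 m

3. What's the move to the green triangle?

blocked — turn left 85°, forward 5.4 m, then turn left 65°, forward 8.7 m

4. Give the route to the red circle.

turn left 71°, forward 6.4 m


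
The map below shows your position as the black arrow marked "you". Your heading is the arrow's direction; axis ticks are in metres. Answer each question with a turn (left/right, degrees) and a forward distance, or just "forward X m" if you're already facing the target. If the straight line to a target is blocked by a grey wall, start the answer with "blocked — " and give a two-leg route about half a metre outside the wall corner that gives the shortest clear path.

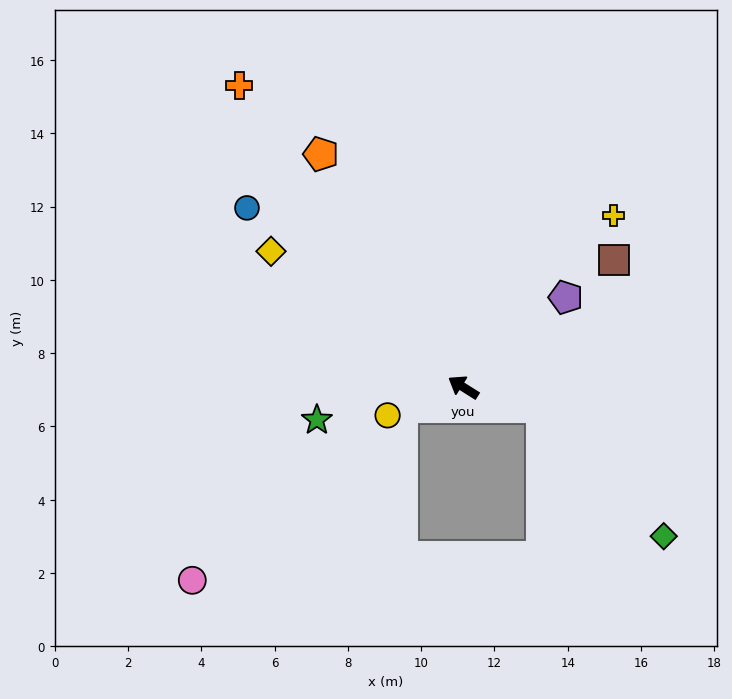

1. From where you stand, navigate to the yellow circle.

turn left 53°, forward 2.2 m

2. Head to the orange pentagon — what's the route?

turn right 26°, forward 7.5 m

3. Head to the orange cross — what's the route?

turn right 21°, forward 10.3 m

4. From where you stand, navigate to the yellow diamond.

turn right 3°, forward 6.4 m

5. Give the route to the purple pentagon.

turn right 106°, forward 3.7 m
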